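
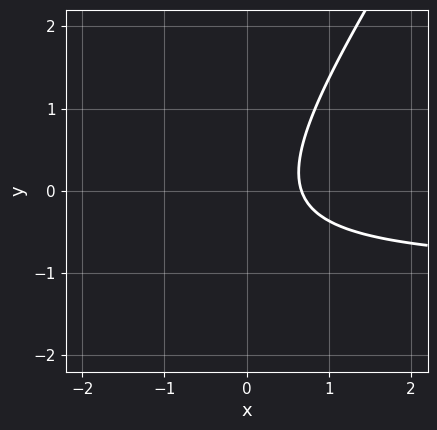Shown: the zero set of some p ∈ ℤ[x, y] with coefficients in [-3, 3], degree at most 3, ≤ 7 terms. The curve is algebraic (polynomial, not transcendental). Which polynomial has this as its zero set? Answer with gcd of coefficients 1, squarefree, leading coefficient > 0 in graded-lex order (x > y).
3*x*y - 2*y^2 + 3*x - y - 2

deg p = 2. A generic line meets the curve in up to 2 points.
From the axis intercepts and sections: it misses every integer gridline on the y-axis.
Putting this together gives p.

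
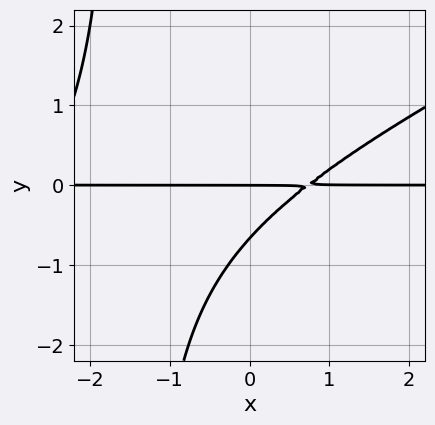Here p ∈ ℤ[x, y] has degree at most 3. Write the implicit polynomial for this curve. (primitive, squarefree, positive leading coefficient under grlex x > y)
x^2*y - 2*x*y^2 + 2*x*y - 3*y^2 - 2*y

1. The degree is 3 — a generic line meets the curve in up to 3 points.
2. Observable constraints: the visible x-axis segment lies entirely on the curve; one y-axis crossing is at y = 0.
3. Solving for integer coefficients yields p as stated.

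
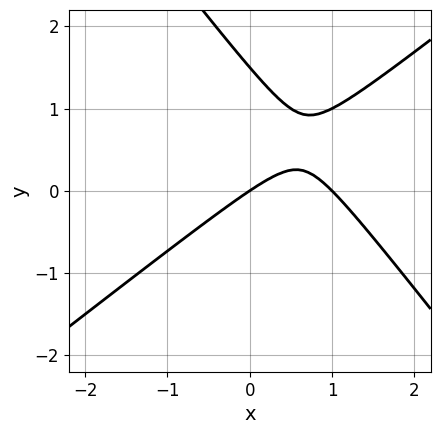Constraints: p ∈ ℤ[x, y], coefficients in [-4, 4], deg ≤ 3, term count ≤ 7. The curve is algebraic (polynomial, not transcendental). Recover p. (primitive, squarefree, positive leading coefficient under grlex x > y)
(a) The degree is 2 — no degree-1 curve has this shape.
(b) From the visible intercepts: it meets the y-axis at y = 0 (among the integer gridlines); the x-axis gridline crossings are at x ∈ {0, 1}.
(c) Together with the visible shape, these determine p as stated.

2*x^2 - x*y - 2*y^2 - 2*x + 3*y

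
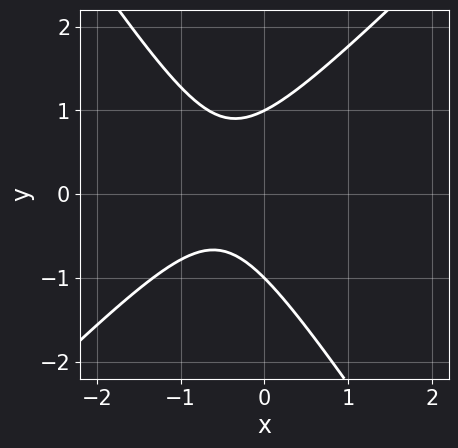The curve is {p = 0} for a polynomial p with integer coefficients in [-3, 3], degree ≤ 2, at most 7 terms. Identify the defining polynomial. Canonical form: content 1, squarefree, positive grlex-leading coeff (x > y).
3*x^2 - x*y - 2*y^2 + 3*x + 2

1. Degree: no degree-1 curve has this shape, so deg p = 2.
2. Checking where it meets the axes: no x-intercept at any integer in the box; the y-axis gridline crossings are at y ∈ {-1, 1}.
3. Fitting integer coefficients to these (and the overall shape) gives p.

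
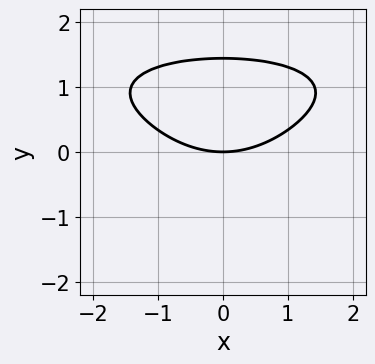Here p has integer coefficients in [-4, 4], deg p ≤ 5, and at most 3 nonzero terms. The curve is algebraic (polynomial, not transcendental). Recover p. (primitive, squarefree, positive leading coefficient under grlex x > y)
y^4 + x^2 - 3*y

First, the degree is 4 — no degree-3 curve has this shape.
Then, symmetries: mirror symmetry x ↦ −x ⇒ only even powers of x.
Next, reading off the gridlines: it meets the x-axis at x = 0 (among the integer gridlines); it meets the y-axis at y = 0 (among the integer gridlines).
Finally, matching integer coefficients to the picture gives p.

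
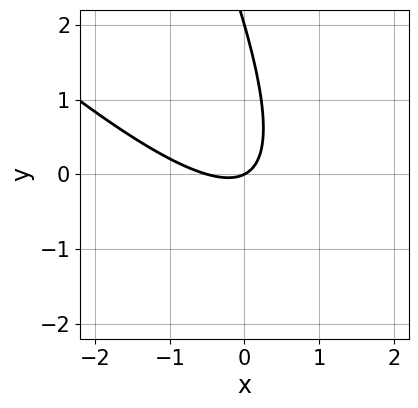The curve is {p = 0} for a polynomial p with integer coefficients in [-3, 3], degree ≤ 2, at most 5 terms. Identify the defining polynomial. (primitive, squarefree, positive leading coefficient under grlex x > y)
2*x^2 + 3*x*y + y^2 + x - 2*y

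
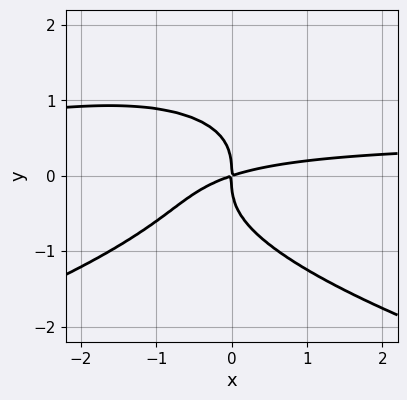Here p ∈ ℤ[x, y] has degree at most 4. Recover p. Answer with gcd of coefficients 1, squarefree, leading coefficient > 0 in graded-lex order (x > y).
3*y^4 + 2*x^2*y - x^2 + 3*x*y

(a) The degree is 4 — the shape is more complex than any degree-3 curve.
(b) Observable constraints: it crosses the x-axis at the gridline x = 0; one y-axis crossing is at y = 0.
(c) Putting this together gives p.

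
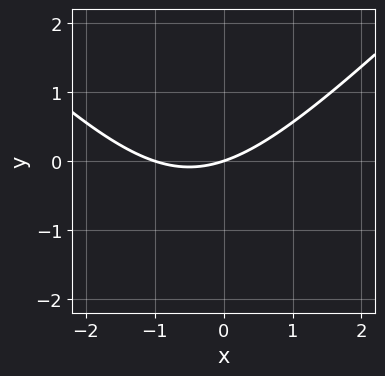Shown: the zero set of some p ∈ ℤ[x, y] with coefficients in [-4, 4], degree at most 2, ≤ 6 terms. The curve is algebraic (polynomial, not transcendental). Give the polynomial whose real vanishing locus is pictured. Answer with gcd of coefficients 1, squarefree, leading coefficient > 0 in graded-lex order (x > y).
1. deg p = 2. The shape is more complex than any degree-1 curve.
2. Against the integer gridlines: among the integer gridlines, it crosses the x-axis at x ∈ {-1, 0}; it meets the y-axis at y = 0 (among the integer gridlines).
3. Putting this together gives p.

x^2 - y^2 + x - 3*y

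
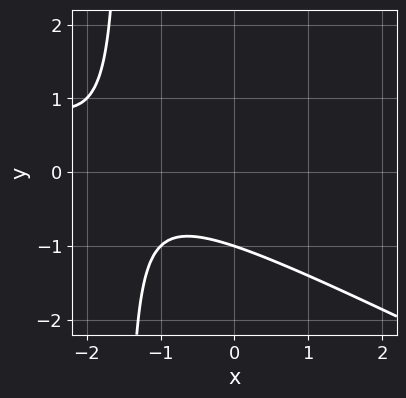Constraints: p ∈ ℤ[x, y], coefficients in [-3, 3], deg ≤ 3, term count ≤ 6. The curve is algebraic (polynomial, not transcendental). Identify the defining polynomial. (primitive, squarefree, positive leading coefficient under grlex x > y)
(a) deg p = 2. A generic line meets the curve in up to 2 points.
(b) From the axis intercepts and sections: no x-intercept at any integer in the box; it meets the y-axis at y = -1 (among the integer gridlines).
(c) Together with the visible shape, these determine p as stated.

x^2 + 2*x*y + 3*x + 3*y + 3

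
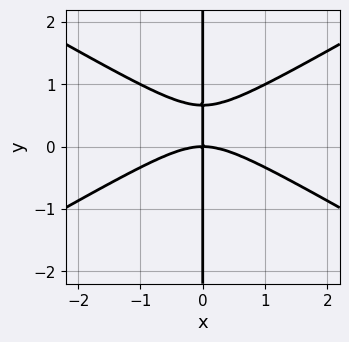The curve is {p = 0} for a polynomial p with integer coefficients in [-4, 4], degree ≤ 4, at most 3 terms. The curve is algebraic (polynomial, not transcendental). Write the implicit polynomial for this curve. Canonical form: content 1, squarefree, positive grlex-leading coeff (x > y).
(a) deg p = 3. A generic line meets the curve in up to 3 points.
(b) Observable constraints: the visible y-axis segment lies entirely on the curve; it meets the x-axis at x = 0 (among the integer gridlines).
(c) Solving for integer coefficients yields p as stated.

x^3 - 3*x*y^2 + 2*x*y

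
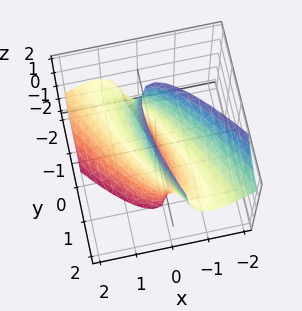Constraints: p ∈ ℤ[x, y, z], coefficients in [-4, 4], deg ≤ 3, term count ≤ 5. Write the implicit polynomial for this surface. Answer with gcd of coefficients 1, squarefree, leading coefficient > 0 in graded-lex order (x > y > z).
3*x^2 + 3*x*y + 2*x*z + y^2 - 1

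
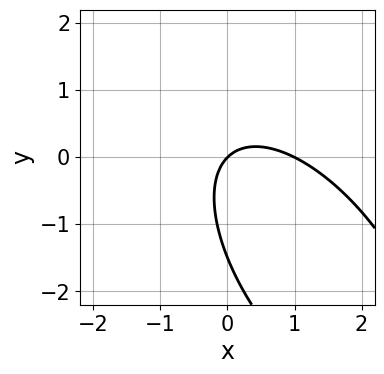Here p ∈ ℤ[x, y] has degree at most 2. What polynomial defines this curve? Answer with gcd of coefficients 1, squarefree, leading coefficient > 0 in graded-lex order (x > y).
1. The degree is 2 — no degree-1 curve has this shape.
2. From the axis intercepts and sections: the x-axis gridline crossings are at x ∈ {0, 1}; it crosses the y-axis at the gridline y = 0.
3. Fitting integer coefficients to these (and the overall shape) gives p.

3*x^2 + 3*x*y + 2*y^2 - 3*x + 3*y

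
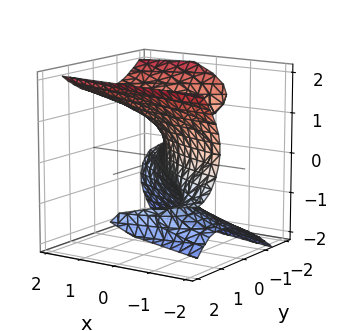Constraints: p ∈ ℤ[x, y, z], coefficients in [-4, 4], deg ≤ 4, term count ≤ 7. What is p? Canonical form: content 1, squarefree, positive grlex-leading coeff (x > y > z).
2*y^2*z - 2*z^3 - x*y + 3*x + 3*y

(a) The degree is 3 — a generic line meets the surface in up to 3 points.
(b) From the axis intercepts and sections: it meets the z-axis at z = 0 (among the integer gridlines); it meets the x-axis at x = 0 (among the integer gridlines); one y-axis crossing is at y = 0.
(c) These observations pin down the coefficients.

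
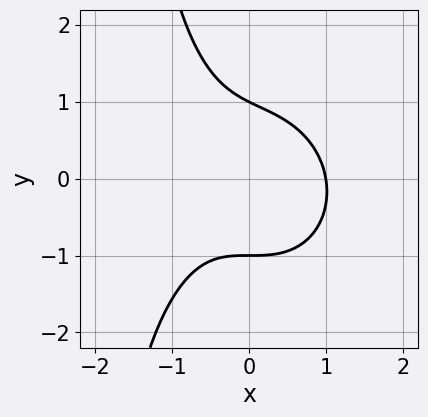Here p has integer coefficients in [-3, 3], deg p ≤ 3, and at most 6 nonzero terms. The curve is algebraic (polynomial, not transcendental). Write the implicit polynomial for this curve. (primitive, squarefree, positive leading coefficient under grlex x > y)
deg p = 3.
From the axis intercepts and sections: among the integer gridlines, it crosses the y-axis at y ∈ {-1, 1}; it crosses the x-axis at the gridline x = 1.
Assembling these constraints gives the stated polynomial.

2*x^3 + x*y^2 + x*y + 2*y^2 - 2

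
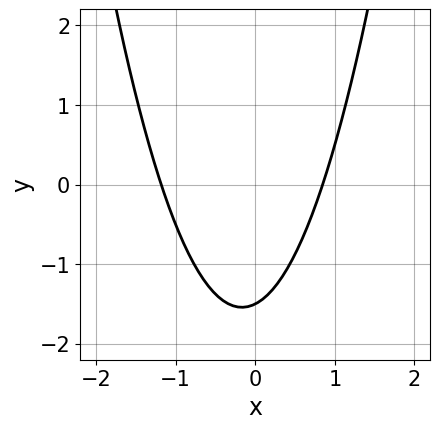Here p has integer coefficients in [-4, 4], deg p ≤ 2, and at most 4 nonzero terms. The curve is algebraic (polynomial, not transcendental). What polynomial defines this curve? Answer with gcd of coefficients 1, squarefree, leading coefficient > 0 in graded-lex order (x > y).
(a) deg p = 2. A generic line meets the curve in up to 2 points.
(b) Matching integer coefficients to the picture gives p.

3*x^2 + x - 2*y - 3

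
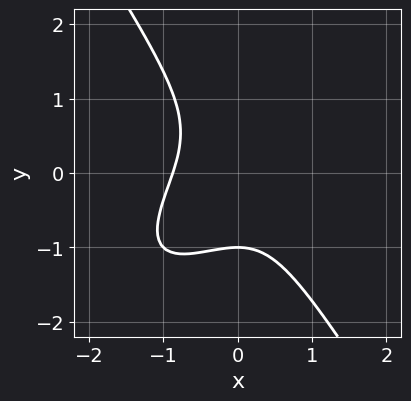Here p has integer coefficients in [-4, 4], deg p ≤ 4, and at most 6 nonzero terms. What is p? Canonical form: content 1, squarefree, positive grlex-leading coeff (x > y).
(a) Degree: a generic line meets the curve in up to 3 points, so deg p = 3.
(b) Reading off the gridlines: one y-axis crossing is at y = -1.
(c) Solving for integer coefficients yields p as stated.

3*x^3 - 3*x^2*y + 2*y^3 + 2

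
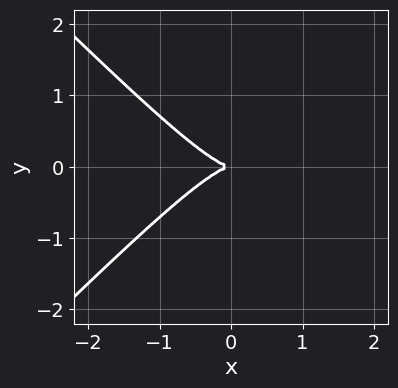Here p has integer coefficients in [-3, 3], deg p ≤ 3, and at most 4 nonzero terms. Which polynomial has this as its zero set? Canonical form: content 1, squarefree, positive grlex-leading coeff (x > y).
1. deg p = 3.
2. Symmetries: mirror symmetry y ↦ −y ⇒ only even powers of y.
3. Against the integer gridlines: one y-axis crossing is at y = 0; it crosses the x-axis at the gridline x = 0.
4. Putting this together gives p.

x^3 - x*y^2 + y^2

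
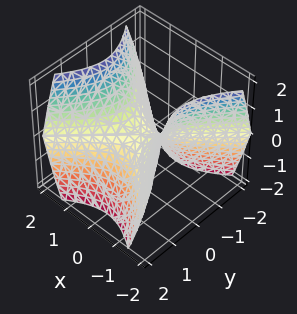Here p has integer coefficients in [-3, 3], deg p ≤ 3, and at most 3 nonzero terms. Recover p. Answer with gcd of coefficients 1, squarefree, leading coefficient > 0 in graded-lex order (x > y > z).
x^2 - y^2 - z

(a) The degree is 2 — a hyperbolic paraboloid; a quadric.
(b) Symmetries: the y ↦ −y reflection is a symmetry, so y appears only in even powers; it's symmetric under x → −x, forcing even powers of x.
(c) Reading off the gridlines: it crosses the y-axis at the gridline y = 0; it crosses the z-axis at the gridline z = 0.
(d) The integer polynomial consistent with all of this is the stated p.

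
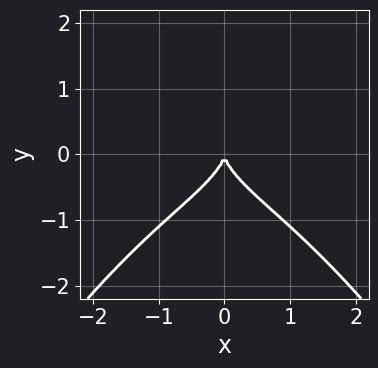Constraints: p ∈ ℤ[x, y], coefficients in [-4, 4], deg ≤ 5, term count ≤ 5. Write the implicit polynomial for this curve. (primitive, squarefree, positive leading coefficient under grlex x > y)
x^4 + 3*y^3 + 3*x^2

(a) The degree is 4 — the shape is more complex than any degree-3 curve.
(b) Symmetries: mirror symmetry x ↦ −x ⇒ only even powers of x.
(c) Observable constraints: it crosses the y-axis at the gridline y = 0; one x-axis crossing is at x = 0.
(d) Matching integer coefficients to the picture gives p.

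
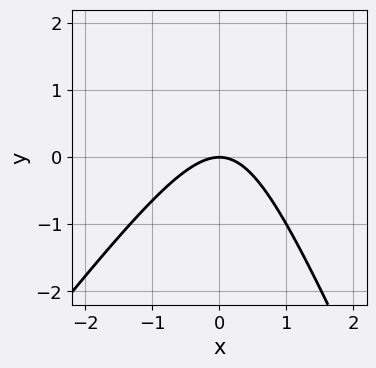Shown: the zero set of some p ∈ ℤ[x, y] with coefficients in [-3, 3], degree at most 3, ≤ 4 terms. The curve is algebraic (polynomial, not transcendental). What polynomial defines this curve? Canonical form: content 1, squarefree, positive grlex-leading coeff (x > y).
Degree: the shape is more complex than any degree-1 curve, so deg p = 2.
From the visible intercepts: it meets the x-axis at x = 0 (among the integer gridlines); one y-axis crossing is at y = 0.
These observations pin down the coefficients.

3*x^2 - x*y - y^2 + 3*y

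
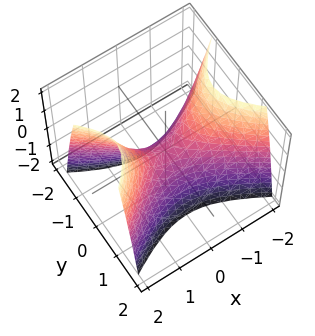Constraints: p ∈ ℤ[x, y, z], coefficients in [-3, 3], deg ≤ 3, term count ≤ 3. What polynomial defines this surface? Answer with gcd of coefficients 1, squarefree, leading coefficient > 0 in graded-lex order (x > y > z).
(a) deg p = 2. A saddle surface; a quadric.
(b) Symmetries: mirror symmetry y ↦ −y ⇒ only even powers of y; it's symmetric under x → −x, forcing even powers of x.
(c) Reading off the gridlines: it crosses the x-axis at the gridline x = 0; it crosses the z-axis at the gridline z = 0; one y-axis crossing is at y = 0.
(d) Putting this together gives p.

x^2 - 2*y^2 - z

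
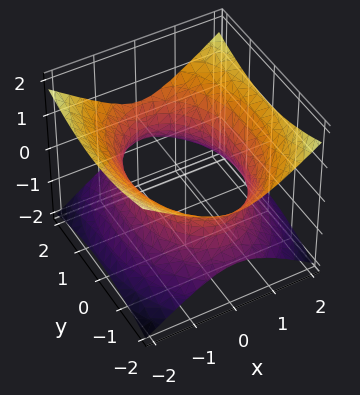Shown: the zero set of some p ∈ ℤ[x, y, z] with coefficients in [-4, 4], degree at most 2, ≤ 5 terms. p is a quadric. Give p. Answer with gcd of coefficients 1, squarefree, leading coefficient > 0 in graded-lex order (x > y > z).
2*x^2 + y^2 - 3*z^2 - 3

(a) Degree: an hourglass — one-sheet hyperboloid; a quadric, so deg p = 2.
(b) Symmetries: mirror symmetry x ↦ −x ⇒ only even powers of x; it's symmetric under y → −y, forcing even powers of y; the z ↦ −z reflection is a symmetry, so z appears only in even powers.
(c) Observable constraints: the surface avoids every integer z-axis point in the box.
(d) Matching integer coefficients to the picture gives p.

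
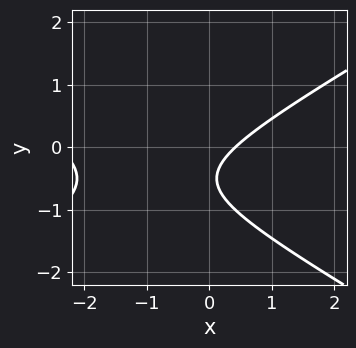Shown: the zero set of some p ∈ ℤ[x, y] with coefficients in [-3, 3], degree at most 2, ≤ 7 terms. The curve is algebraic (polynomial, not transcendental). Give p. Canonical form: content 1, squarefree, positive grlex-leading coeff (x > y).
x^2 - 3*y^2 + 2*x - 3*y - 1

1. The degree is 2 — a generic line meets the curve in up to 2 points.
2. Against the integer gridlines: it misses every integer gridline on the y-axis.
3. Matching integer coefficients to the picture gives p.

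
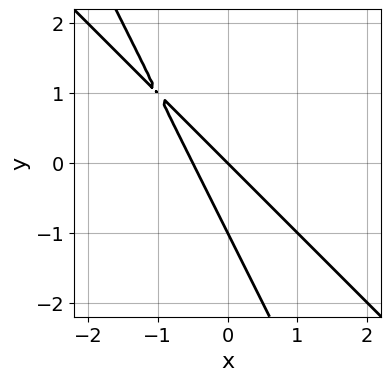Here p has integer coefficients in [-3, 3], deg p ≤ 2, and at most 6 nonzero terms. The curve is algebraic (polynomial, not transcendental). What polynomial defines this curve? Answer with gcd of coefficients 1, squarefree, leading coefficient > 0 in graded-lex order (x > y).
First, the degree is 2 — a generic line meets the curve in up to 2 points.
Then, from the axis intercepts and sections: one x-axis crossing is at x = 0; among the integer gridlines, it crosses the y-axis at y ∈ {-1, 0}.
Finally, assembling these constraints gives the stated polynomial.

2*x^2 + 3*x*y + y^2 + x + y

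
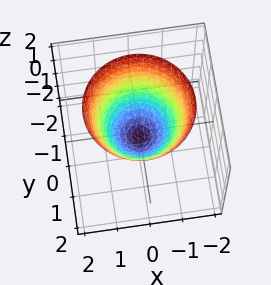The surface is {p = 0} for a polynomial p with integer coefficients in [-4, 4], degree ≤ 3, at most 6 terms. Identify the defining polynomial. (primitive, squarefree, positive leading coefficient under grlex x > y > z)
2*x^2 + 2*y^2 - 2*z - 1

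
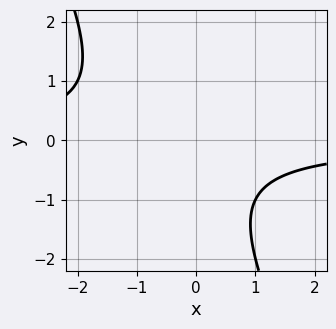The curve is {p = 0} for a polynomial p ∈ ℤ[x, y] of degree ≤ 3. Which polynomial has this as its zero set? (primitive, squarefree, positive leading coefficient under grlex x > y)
(a) Degree: a generic line meets the curve in up to 2 points, so deg p = 2.
(b) Against the integer gridlines: no y-intercept at any integer in the box; no x-intercept at any integer in the box.
(c) Solving for integer coefficients yields p as stated.

2*x*y + y^2 + y + 2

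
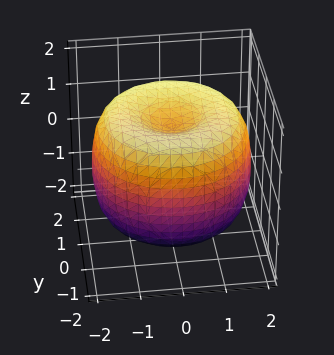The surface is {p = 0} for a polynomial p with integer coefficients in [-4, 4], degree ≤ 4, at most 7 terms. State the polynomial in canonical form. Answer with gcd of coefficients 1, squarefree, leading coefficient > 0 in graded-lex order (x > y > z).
(a) Degree: no degree-3 surface has this shape, so deg p = 4.
(b) Symmetries: every cross-section ⟂ z is a circle, so x, y appear only via x² + y².
(c) Checking where it meets the axes: a circular section at z = -1 has radius between 1 and 2; among the integer gridlines, it crosses the z-axis at z ∈ {-1, 1}.
(d) Putting this together gives p.

x^4 + 2*x^2*y^2 + y^4 - 3*x^2 - 3*y^2 + 2*z^2 - 2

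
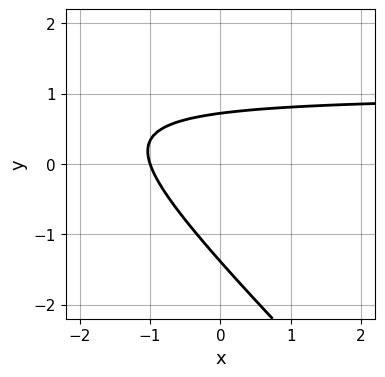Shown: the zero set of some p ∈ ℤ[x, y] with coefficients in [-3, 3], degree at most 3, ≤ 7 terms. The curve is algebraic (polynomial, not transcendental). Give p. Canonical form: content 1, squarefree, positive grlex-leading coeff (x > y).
(a) The degree is 2 — no degree-1 curve has this shape.
(b) Observable constraints: it meets the x-axis at x = -1 (among the integer gridlines).
(c) The integer polynomial consistent with all of this is the stated p.

3*x*y + 3*y^2 - 3*x + 2*y - 3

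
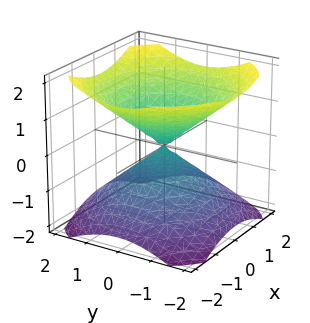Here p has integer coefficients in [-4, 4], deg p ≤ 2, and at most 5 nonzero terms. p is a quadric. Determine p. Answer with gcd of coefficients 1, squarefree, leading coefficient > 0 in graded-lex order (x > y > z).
2*x^2 + 2*y^2 - 3*z^2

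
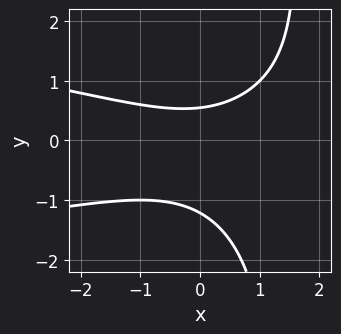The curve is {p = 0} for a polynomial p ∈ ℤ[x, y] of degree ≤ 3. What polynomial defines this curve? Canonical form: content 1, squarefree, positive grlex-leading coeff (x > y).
(a) deg p = 3. A generic line meets the curve in up to 3 points.
(b) From the visible intercepts: the curve avoids every integer x-axis point in the box.
(c) Together with the visible shape, these determine p as stated.

2*x*y^2 + x^2 - 3*y^2 - 2*y + 2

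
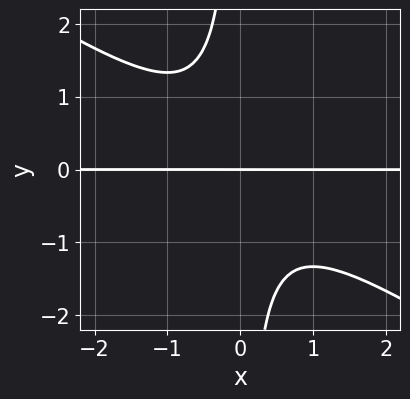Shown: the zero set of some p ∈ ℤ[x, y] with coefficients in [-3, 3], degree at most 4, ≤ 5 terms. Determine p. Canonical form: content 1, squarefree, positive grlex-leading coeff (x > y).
(a) The degree is 3 — no degree-2 curve has this shape.
(b) Checking where it meets the axes: the visible x-axis segment lies entirely on the curve; it meets the y-axis at y = 0 (among the integer gridlines).
(c) Fitting integer coefficients to these (and the overall shape) gives p.

2*x^2*y + 3*x*y^2 + 2*y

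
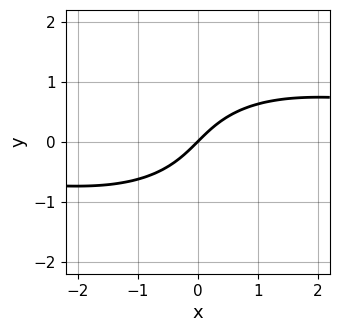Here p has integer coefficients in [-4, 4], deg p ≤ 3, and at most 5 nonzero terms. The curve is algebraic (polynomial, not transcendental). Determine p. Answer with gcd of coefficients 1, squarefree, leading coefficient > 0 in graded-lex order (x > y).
x^2*y + 2*y^3 - 3*x + 3*y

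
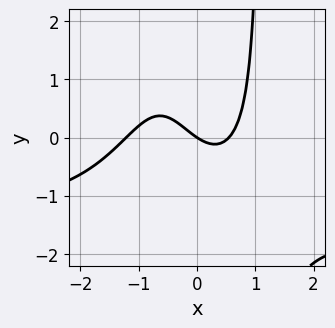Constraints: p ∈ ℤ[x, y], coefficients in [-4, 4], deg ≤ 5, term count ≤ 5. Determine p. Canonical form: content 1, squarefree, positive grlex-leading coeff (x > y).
The degree is 4 — a generic line meets the curve in up to 4 points.
From the axis intercepts and sections: one x-axis crossing is at x = 0; one y-axis crossing is at y = 0.
The integer polynomial consistent with all of this is the stated p.

2*x^3*y + 3*x^3 + 2*x^2 - 2*x - 3*y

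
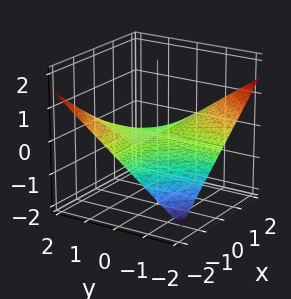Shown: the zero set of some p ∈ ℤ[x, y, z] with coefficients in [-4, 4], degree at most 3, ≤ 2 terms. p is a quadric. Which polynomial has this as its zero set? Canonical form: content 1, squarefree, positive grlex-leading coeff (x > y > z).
x*y + 3*z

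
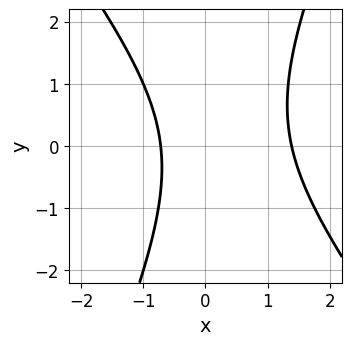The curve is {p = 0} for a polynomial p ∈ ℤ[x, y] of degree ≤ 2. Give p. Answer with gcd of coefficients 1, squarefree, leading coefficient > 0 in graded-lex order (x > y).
3*x^2 + x*y - y^2 - 2*x - 3

(a) deg p = 2.
(b) Observable constraints: no y-intercept at any integer in the box.
(c) Solving for integer coefficients yields p as stated.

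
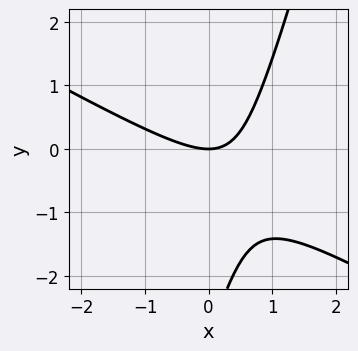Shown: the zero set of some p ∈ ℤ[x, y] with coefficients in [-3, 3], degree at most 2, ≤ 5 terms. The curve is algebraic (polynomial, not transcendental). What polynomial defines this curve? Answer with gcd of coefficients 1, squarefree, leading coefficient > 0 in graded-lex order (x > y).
2*x^2 + 3*x*y - y^2 - 3*y

deg p = 2. The shape is more complex than any degree-1 curve.
Against the integer gridlines: one x-axis crossing is at x = 0; it meets the y-axis at y = 0 (among the integer gridlines).
These observations pin down the coefficients.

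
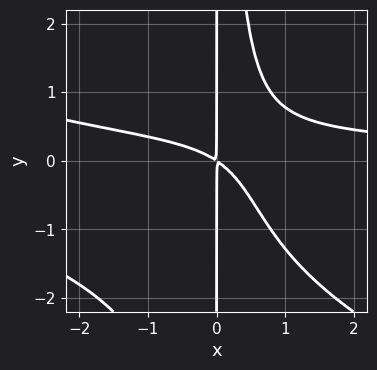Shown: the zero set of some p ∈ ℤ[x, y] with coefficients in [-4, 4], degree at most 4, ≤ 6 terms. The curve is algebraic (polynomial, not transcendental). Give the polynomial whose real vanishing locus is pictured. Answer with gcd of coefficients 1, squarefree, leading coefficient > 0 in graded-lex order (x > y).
(a) The degree is 4 — the shape is more complex than any degree-3 curve.
(b) Against the integer gridlines: every point of the y-axis in the box is on the curve.
(c) Matching integer coefficients to the picture gives p.

x^3*y + 2*x^2*y^2 + 3*x^2*y - 2*x^2 - 3*x*y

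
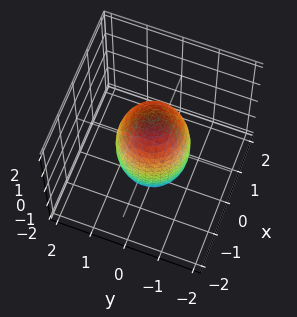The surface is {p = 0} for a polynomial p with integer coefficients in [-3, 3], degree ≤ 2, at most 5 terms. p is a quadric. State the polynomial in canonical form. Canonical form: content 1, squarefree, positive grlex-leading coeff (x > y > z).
3*x^2 + 3*y^2 + z^2 - 3

deg p = 2. Bounded and convex; a quadric.
Symmetries: the z ↦ −z reflection is a symmetry, so z appears only in even powers; rotational symmetry about the z-axis ⇒ p depends on x, y only through x² + y².
Against the integer gridlines: a circular section at z = -1 has radius between 0 and 1; the y-axis gridline crossings are at y ∈ {-1, 1}; among the integer gridlines, it crosses the x-axis at x ∈ {-1, 1}.
Solving for integer coefficients yields p as stated.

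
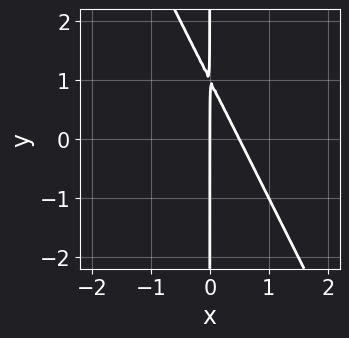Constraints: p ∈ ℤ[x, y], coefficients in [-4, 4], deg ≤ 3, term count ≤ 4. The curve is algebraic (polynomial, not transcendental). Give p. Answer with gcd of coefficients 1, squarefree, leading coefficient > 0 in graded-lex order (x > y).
2*x^2 + x*y - x

Degree: no degree-1 curve has this shape, so deg p = 2.
From the visible intercepts: one x-axis crossing is at x = 0; every point of the y-axis in the box is on the curve.
Fitting integer coefficients to these (and the overall shape) gives p.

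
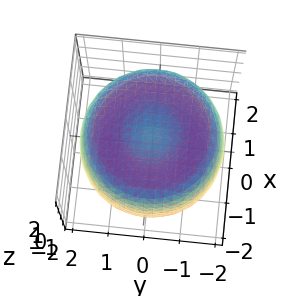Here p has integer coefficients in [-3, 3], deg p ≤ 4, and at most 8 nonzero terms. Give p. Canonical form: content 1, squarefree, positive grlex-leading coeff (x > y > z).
The degree is 4 — no degree-3 surface has this shape.
Symmetry: the z-axis is an axis of rotation, so x and y enter only as x² + y².
Checking where it meets the axes: a circular section at z = 0 has radius between 1 and 2.
Matching integer coefficients to the picture gives p.

x^4 + 2*x^2*y^2 + y^4 - 3*x^2 - 3*y^2 + 2*z^2 - 3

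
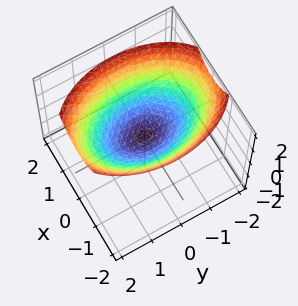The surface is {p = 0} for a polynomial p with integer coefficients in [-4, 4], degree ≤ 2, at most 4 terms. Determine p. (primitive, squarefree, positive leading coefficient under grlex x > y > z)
2*x^2 + y^2 - 3*z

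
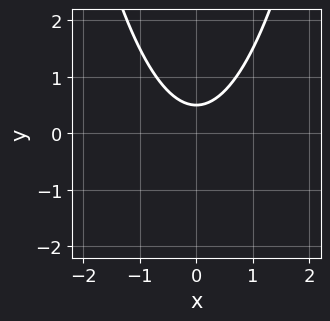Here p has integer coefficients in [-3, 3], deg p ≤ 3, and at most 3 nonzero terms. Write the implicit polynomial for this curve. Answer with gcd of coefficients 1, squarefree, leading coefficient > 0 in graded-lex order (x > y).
(a) The degree is 2 — no degree-1 curve has this shape.
(b) Symmetries: it's symmetric under x → −x, forcing even powers of x.
(c) Against the integer gridlines: the curve avoids every integer x-axis point in the box.
(d) Matching integer coefficients to the picture gives p.

2*x^2 - 2*y + 1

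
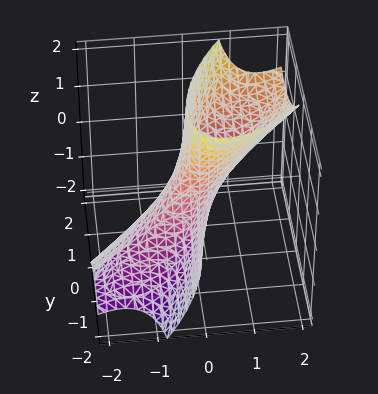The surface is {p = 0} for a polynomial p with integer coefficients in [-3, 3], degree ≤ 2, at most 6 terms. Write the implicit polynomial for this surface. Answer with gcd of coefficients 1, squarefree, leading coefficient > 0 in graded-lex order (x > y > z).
(a) deg p = 2. No degree-1 surface has this shape.
(b) From the axis intercepts and sections: no z-intercept at any integer in the box.
(c) Solving for integer coefficients yields p as stated.

3*x^2 - 3*x*y - 3*x*z + 2*y^2 - 1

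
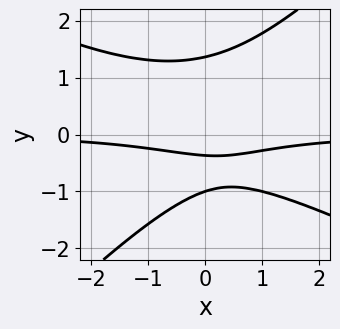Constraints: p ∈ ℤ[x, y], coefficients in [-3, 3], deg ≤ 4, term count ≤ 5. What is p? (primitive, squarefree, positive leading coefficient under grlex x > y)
x^2*y + x*y^2 - 2*y^3 + 3*y + 1

First, degree: a generic line meets the curve in up to 3 points, so deg p = 3.
Then, from the axis intercepts and sections: no x-intercept at any integer in the box; one y-axis crossing is at y = -1.
Finally, together with the visible shape, these determine p as stated.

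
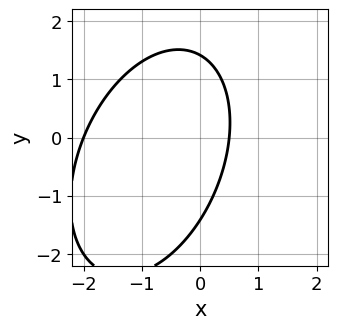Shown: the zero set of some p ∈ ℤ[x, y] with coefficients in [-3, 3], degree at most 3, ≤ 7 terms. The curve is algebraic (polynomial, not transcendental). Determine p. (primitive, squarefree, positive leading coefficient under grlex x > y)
2*x^2 - x*y + y^2 + 3*x - 2

1. deg p = 2. No degree-1 curve has this shape.
2. From the axis intercepts and sections: one x-axis crossing is at x = -2.
3. Putting this together gives p.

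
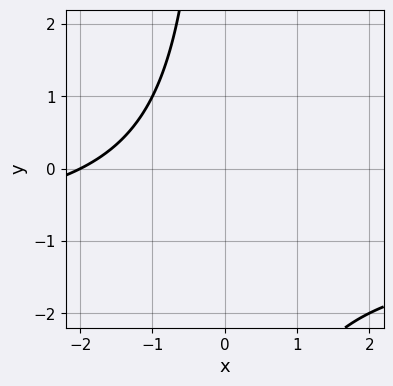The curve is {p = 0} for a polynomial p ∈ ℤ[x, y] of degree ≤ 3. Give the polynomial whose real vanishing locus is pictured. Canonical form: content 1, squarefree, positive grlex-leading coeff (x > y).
First, deg p = 2.
Then, checking where it meets the axes: it meets the x-axis at x = -2 (among the integer gridlines); the curve avoids every integer y-axis point in the box.
Finally, matching integer coefficients to the picture gives p.

x*y + x + 2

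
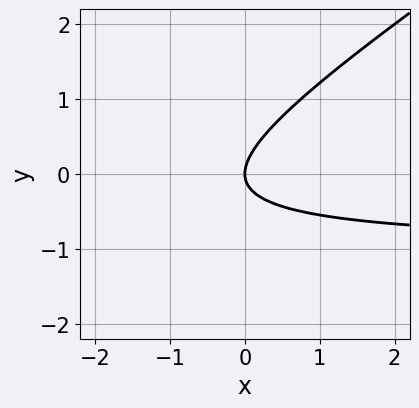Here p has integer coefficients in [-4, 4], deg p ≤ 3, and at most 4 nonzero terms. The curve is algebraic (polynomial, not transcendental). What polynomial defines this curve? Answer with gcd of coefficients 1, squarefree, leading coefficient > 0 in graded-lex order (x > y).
The degree is 2 — a generic line meets the curve in up to 2 points.
Observable constraints: one y-axis crossing is at y = 0; one x-axis crossing is at x = 0.
Putting this together gives p.

2*x*y - 3*y^2 + 2*x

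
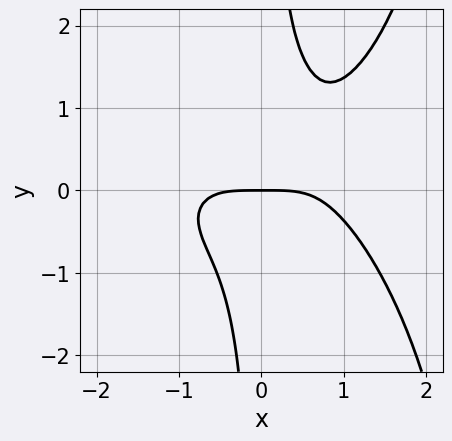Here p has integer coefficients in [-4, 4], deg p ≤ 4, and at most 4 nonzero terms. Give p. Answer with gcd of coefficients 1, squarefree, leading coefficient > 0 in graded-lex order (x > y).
x^4 + x^2*y^2 - 3*x*y^2 + 2*y

(a) deg p = 4. A generic line meets the curve in up to 4 points.
(b) Against the integer gridlines: it crosses the y-axis at the gridline y = 0; it crosses the x-axis at the gridline x = 0.
(c) Solving for integer coefficients yields p as stated.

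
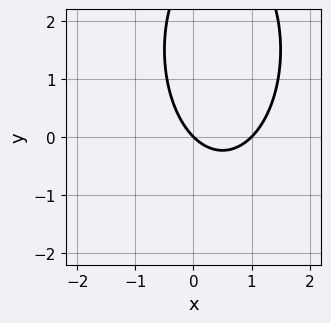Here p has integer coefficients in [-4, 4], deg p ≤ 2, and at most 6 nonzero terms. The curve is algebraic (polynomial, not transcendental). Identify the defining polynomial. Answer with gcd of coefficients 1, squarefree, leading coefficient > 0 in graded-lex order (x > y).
3*x^2 + y^2 - 3*x - 3*y

1. Degree: no degree-1 curve has this shape, so deg p = 2.
2. Reading off the gridlines: it crosses the y-axis at the gridline y = 0; the x-axis gridline crossings are at x ∈ {0, 1}.
3. Assembling these constraints gives the stated polynomial.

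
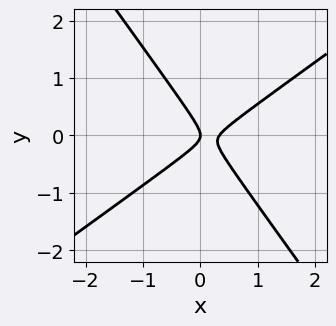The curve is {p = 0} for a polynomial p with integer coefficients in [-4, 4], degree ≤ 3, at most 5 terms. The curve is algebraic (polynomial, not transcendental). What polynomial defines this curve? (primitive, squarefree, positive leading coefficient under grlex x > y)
3*x^2 - 2*x*y - 3*y^2 - x

Degree: no degree-1 curve has this shape, so deg p = 2.
Against the integer gridlines: one y-axis crossing is at y = 0; it meets the x-axis at x = 0 (among the integer gridlines).
Matching integer coefficients to the picture gives p.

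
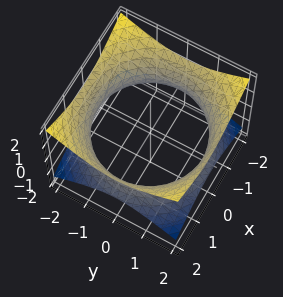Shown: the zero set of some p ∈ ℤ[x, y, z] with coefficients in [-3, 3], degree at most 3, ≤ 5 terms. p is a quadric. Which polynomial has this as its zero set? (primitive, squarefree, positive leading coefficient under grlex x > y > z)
First, the degree is 2 — an hourglass — one-sheet hyperboloid; a quadric.
Then, symmetries: the surface is invariant under rotation about z: p = q(x² + y², z); mirror symmetry z ↦ −z ⇒ only even powers of z.
Then, from the axis intercepts and sections: a circular section at z = 0 has radius between 1 and 2; the surface avoids every integer z-axis point in the box.
Finally, assembling these constraints gives the stated polynomial.

x^2 + y^2 - 2*z^2 - 3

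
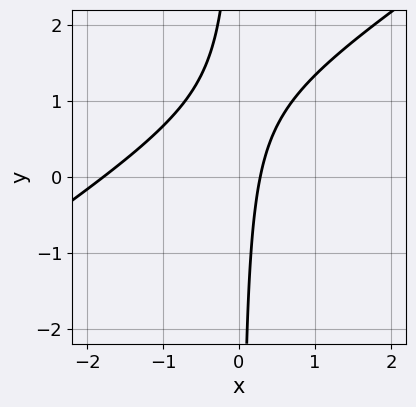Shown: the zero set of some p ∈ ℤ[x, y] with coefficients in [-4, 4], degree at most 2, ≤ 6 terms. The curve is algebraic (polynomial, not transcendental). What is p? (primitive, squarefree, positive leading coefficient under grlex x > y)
deg p = 2. A generic line meets the curve in up to 2 points.
Against the integer gridlines: no y-intercept at any integer in the box.
Solving for integer coefficients yields p as stated.

2*x^2 - 3*x*y + 3*x - 1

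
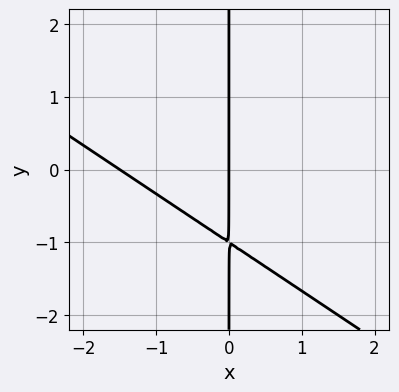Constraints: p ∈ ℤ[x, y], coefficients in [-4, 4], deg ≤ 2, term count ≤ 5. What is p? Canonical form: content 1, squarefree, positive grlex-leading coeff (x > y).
2*x^2 + 3*x*y + 3*x

(a) The degree is 2 — no degree-1 curve has this shape.
(b) Reading off the gridlines: every point of the y-axis in the box is on the curve; one x-axis crossing is at x = 0.
(c) Matching integer coefficients to the picture gives p.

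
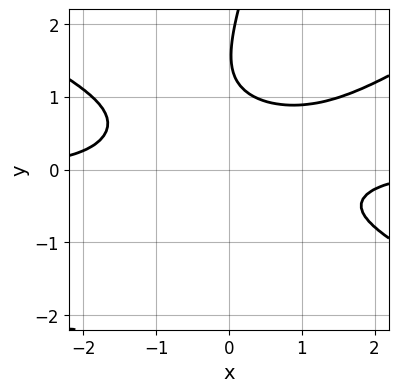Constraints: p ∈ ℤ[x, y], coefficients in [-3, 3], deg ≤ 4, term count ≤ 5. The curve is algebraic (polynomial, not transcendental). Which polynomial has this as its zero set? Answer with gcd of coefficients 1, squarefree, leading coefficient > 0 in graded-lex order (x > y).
x^3*y - 3*x*y^3 + y^4 - 2*y^3 + 2

Degree: a generic line meets the curve in up to 4 points, so deg p = 4.
Reading off the gridlines: no x-intercept at any integer in the box; no y-intercept at any integer in the box.
The integer polynomial consistent with all of this is the stated p.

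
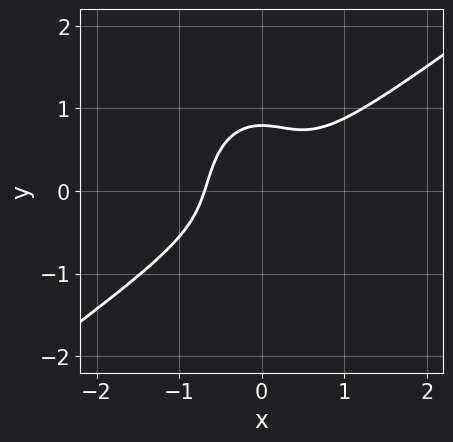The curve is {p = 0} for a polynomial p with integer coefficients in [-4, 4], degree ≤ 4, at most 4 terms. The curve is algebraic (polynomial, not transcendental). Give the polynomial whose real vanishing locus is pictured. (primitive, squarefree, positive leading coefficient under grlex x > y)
1. Degree: no degree-2 curve has this shape, so deg p = 3.
2. Solving for integer coefficients yields p as stated.

3*x^3 - 3*x^2*y - 2*y^3 + 1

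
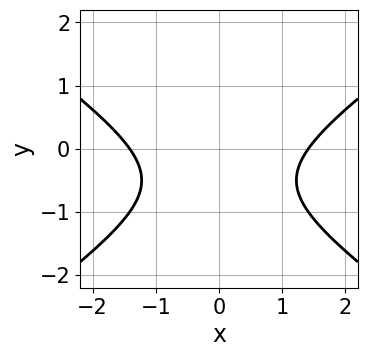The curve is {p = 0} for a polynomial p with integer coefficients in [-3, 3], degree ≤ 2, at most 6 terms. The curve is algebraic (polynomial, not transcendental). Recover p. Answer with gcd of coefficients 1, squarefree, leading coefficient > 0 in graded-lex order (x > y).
1. Degree: a generic line meets the curve in up to 2 points, so deg p = 2.
2. Symmetries: mirror symmetry x ↦ −x ⇒ only even powers of x.
3. Reading off the gridlines: it misses every integer gridline on the y-axis.
4. Fitting integer coefficients to these (and the overall shape) gives p.

x^2 - 2*y^2 - 2*y - 2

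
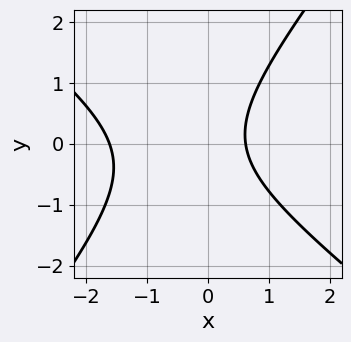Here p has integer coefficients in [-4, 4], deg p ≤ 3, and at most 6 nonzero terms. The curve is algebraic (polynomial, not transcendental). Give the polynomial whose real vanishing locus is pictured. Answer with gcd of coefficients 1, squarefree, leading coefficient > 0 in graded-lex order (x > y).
2*x^2 + x*y - 2*y^2 + 2*x - 2

First, the degree is 2 — the shape is more complex than any degree-1 curve.
Then, from the axis intercepts and sections: it misses every integer gridline on the y-axis.
Finally, these observations pin down the coefficients.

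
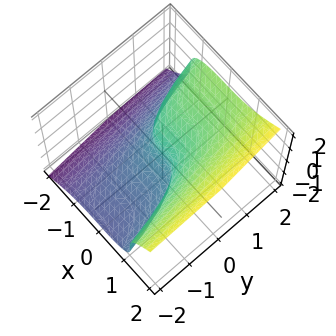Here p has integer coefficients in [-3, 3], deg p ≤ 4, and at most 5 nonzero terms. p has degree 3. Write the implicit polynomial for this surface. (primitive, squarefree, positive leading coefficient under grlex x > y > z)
x^3 - z^3 + y

(a) The degree is 3 — the shape is more complex than any degree-2 surface.
(b) Observable constraints: one x-axis crossing is at x = 0; one y-axis crossing is at y = 0; one z-axis crossing is at z = 0.
(c) Solving for integer coefficients yields p as stated.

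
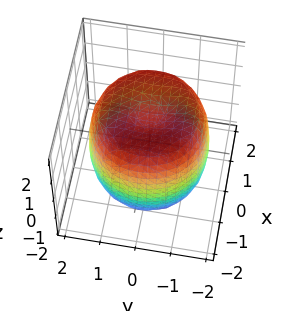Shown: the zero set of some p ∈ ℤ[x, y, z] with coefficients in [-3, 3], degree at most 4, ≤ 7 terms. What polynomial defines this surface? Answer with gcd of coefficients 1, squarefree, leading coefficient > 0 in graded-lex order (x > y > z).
x^4 + 2*x^2*y^2 + y^4 - 2*x^2 - 2*y^2 + z^2 - 2

(a) The degree is 4 — a generic line meets the surface in up to 4 points.
(b) By symmetry, the surface is invariant under rotation about z: p = q(x² + y², z).
(c) Checking where it meets the axes: a circular section at z = 1 has radius between 1 and 2.
(d) These observations pin down the coefficients.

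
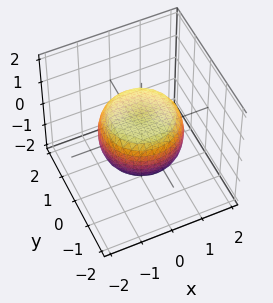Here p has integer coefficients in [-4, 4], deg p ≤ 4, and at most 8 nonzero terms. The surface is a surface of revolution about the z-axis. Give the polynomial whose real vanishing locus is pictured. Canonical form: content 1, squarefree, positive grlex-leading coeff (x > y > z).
(a) Degree: the shape is more complex than any degree-3 surface, so deg p = 4.
(b) By symmetry, the surface is invariant under rotation about z: p = q(x² + y², z).
(c) Reading off the gridlines: a circular section at z = 0 has radius between 1 and 2.
(d) Putting this together gives p.

2*x^4 + 4*x^2*y^2 + 2*y^4 - 2*x^2 - 2*y^2 + 3*z^2 - 2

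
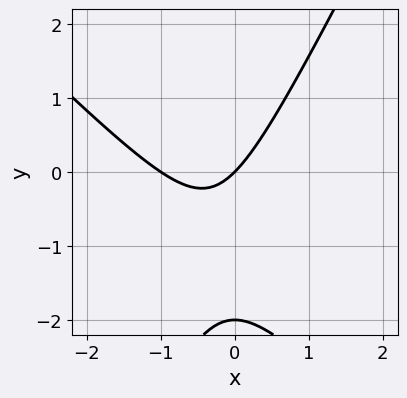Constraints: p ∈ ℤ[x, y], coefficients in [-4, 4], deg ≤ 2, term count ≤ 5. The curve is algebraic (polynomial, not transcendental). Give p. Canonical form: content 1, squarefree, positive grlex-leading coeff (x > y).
(a) The degree is 2 — no degree-1 curve has this shape.
(b) Reading off the gridlines: among the integer gridlines, it crosses the y-axis at y ∈ {-2, 0}; the x-axis gridline crossings are at x ∈ {-1, 0}.
(c) The integer polynomial consistent with all of this is the stated p.

2*x^2 + x*y - y^2 + 2*x - 2*y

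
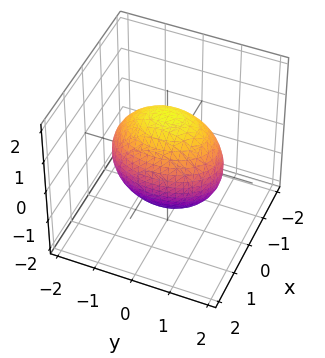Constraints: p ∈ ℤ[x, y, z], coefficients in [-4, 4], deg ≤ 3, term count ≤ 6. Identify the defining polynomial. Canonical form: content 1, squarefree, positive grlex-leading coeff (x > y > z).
1. The degree is 2 — bounded and convex; a quadric.
2. Symmetries: it's symmetric under y → −y, forcing even powers of y; mirror symmetry x ↦ −x ⇒ only even powers of x; the z ↦ −z reflection is a symmetry, so z appears only in even powers.
3. Against the integer gridlines: the x-axis gridline crossings are at x ∈ {-1, 1}.
4. Assembling these constraints gives the stated polynomial.

2*x^2 + y^2 + z^2 - 2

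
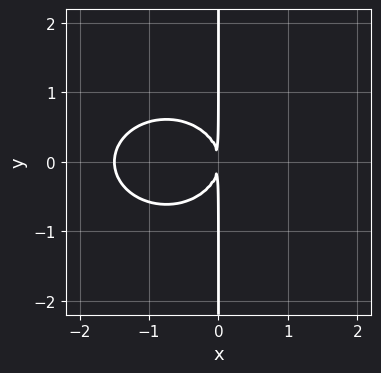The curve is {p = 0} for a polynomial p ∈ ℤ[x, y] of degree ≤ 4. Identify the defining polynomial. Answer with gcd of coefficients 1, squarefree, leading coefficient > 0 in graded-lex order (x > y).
2*x^3 + 3*x*y^2 + 3*x^2

(a) deg p = 3. A generic line meets the curve in up to 3 points.
(b) Symmetries: mirror symmetry y ↦ −y ⇒ only even powers of y.
(c) From the visible intercepts: every point of the y-axis in the box is on the curve.
(d) Putting this together gives p.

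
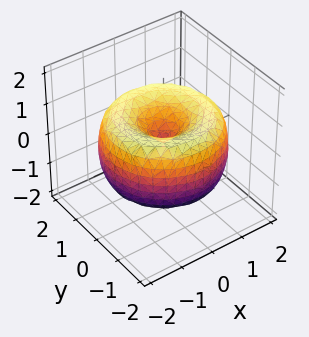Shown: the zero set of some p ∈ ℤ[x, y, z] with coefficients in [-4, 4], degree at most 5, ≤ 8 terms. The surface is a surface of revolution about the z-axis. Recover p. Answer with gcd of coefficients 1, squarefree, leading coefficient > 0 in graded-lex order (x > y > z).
x^4 + 2*x^2*y^2 + y^4 - 3*x^2 - 3*y^2 + 2*z^2

1. Degree: no degree-3 surface has this shape, so deg p = 4.
2. Symmetries: rotational symmetry about the z-axis ⇒ p depends on x, y only through x² + y².
3. From the axis intercepts and sections: it crosses the z-axis at the gridline z = 0; one y-axis crossing is at y = 0; it crosses the x-axis at the gridline x = 0; a circular section at z = 1 has radius exactly 1.
4. Putting this together gives p.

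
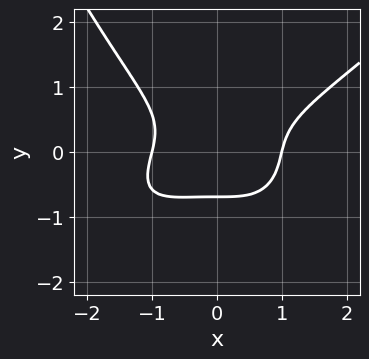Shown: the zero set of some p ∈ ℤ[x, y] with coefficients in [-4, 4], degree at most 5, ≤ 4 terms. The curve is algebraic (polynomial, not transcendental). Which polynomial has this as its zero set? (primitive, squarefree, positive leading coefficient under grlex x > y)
1. The degree is 4 — the shape is more complex than any degree-3 curve.
2. Reading off the gridlines: the x-axis gridline crossings are at x ∈ {-1, 1}.
3. Putting this together gives p.

x^4 - x^3*y - 3*y^3 - 1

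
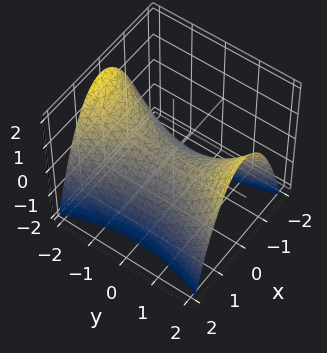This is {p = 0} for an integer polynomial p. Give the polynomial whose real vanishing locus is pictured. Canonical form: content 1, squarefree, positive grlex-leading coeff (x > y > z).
3*x^2 - y^2 + 3*z

1. The degree is 2 — a hyperbolic paraboloid; a quadric.
2. Symmetries: it's symmetric under y → −y, forcing even powers of y; the x ↦ −x reflection is a symmetry, so x appears only in even powers.
3. From the visible intercepts: it meets the z-axis at z = 0 (among the integer gridlines); it meets the y-axis at y = 0 (among the integer gridlines).
4. Putting this together gives p.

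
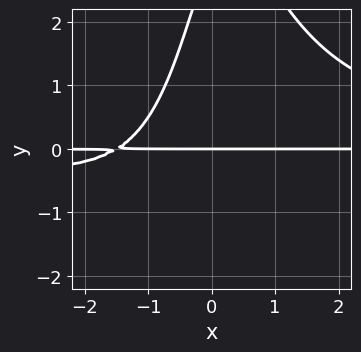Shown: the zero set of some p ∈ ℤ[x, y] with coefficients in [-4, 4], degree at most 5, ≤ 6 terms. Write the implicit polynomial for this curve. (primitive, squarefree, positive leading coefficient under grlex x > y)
1. deg p = 4. The shape is more complex than any degree-3 curve.
2. From the visible intercepts: every point of the x-axis in the box is on the curve; it meets the y-axis at y = 0 (among the integer gridlines).
3. Fitting integer coefficients to these (and the overall shape) gives p.

x^2*y^2 - 2*x*y + y^2 - 3*y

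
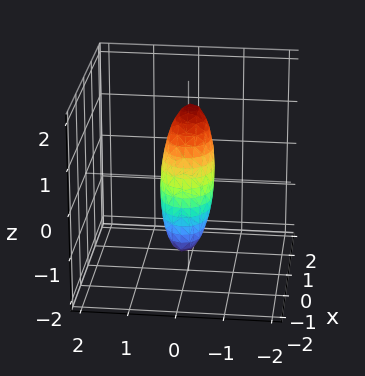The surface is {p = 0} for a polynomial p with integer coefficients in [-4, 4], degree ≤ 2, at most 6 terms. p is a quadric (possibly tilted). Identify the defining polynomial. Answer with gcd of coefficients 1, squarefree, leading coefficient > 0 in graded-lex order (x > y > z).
First, deg p = 2. A generic line meets the surface in up to 2 points.
Next, observable constraints: the z-axis gridline crossings are at z ∈ {-1, 1}.
Finally, matching integer coefficients to the picture gives p.

2*x^2 - 2*x*z + 3*y^2 + z^2 - 1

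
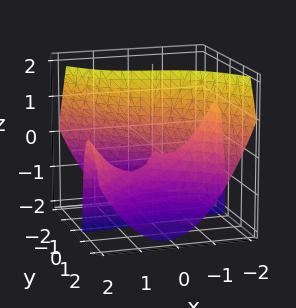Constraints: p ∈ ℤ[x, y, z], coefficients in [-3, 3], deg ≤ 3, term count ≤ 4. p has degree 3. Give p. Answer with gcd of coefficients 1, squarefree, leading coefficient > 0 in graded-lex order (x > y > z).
x^2*y - y^3 - 2*y*z - x

First, the degree is 3 — no degree-2 surface has this shape.
Next, checking where it meets the axes: every point of the z-axis in the box is on the surface; it meets the x-axis at x = 0 (among the integer gridlines).
Finally, together with the visible shape, these determine p as stated.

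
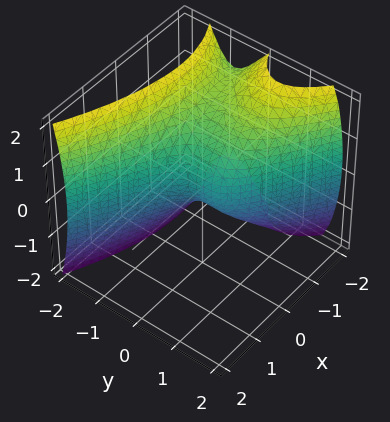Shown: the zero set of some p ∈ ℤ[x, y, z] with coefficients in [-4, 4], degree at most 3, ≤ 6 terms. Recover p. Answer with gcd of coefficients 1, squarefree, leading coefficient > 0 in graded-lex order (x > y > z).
x^2*y - 2*y^3 - z^2 - 2*x

1. The degree is 3 — the shape is more complex than any degree-2 surface.
2. Against the integer gridlines: one y-axis crossing is at y = 0; one x-axis crossing is at x = 0; it meets the z-axis at z = 0 (among the integer gridlines).
3. Putting this together gives p.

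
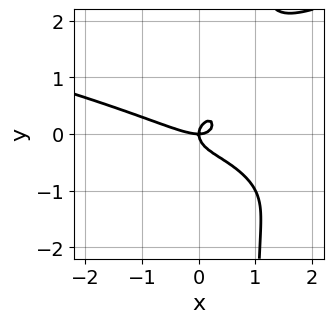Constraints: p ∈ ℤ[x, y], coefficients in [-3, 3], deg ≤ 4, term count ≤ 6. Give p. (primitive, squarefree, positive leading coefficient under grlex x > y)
deg p = 4. The shape is more complex than any degree-3 curve.
Reading off the gridlines: one x-axis crossing is at x = 0; one y-axis crossing is at y = 0.
Assembling these constraints gives the stated polynomial.

2*x*y^3 - x^3 - 2*x^2*y - 2*y^3 + x*y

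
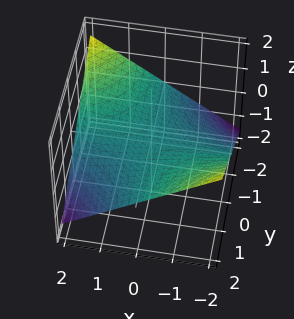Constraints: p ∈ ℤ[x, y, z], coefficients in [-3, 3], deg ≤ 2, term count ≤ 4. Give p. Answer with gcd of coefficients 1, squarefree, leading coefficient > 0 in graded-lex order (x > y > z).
x*y + 3*z

(a) The degree is 2 — a hyperbolic paraboloid; a quadric.
(b) Checking where it meets the axes: the visible y-axis segment lies entirely on the surface; the visible x-axis segment lies entirely on the surface; one z-axis crossing is at z = 0.
(c) The integer polynomial consistent with all of this is the stated p.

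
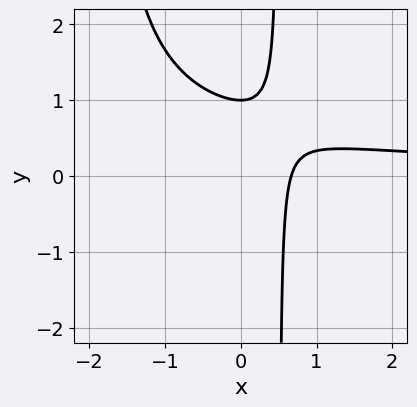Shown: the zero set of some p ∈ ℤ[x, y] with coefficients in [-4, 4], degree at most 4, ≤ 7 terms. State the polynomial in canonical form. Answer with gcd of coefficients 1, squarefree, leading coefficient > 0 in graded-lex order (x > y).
First, deg p = 3. The shape is more complex than any degree-2 curve.
Next, checking where it meets the axes: it crosses the y-axis at the gridline y = 1.
Finally, solving for integer coefficients yields p as stated.

2*x^2*y + 3*x*y - 3*x - 2*y + 2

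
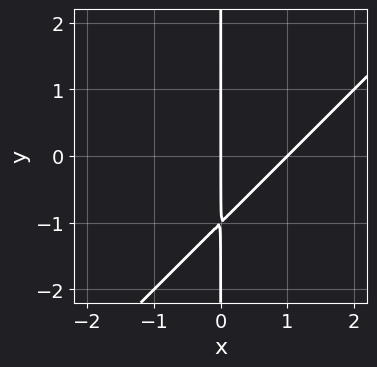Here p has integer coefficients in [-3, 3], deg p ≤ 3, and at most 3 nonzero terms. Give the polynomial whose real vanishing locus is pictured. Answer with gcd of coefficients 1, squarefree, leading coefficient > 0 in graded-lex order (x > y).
x^2 - x*y - x

First, the degree is 2 — the shape is more complex than any degree-1 curve.
Then, reading off the gridlines: among the integer gridlines, it crosses the x-axis at x ∈ {0, 1}; the visible y-axis segment lies entirely on the curve.
Finally, assembling these constraints gives the stated polynomial.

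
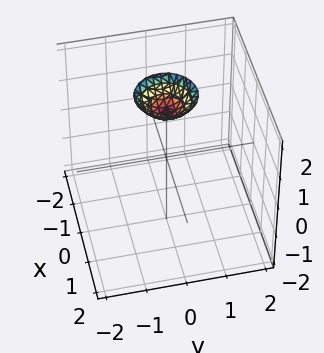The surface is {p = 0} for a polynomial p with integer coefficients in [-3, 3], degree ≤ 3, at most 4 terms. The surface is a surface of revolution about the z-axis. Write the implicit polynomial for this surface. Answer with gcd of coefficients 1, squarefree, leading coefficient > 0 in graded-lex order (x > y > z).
2*x^2 + 2*y^2 - 2*z + 3

(a) Degree: no degree-1 surface has this shape, so deg p = 2.
(b) Symmetries: rotational symmetry about the z-axis ⇒ p depends on x, y only through x² + y².
(c) From the axis intercepts and sections: no y-intercept at any integer in the box; a circular section at z = 2 has radius between 0 and 1; the surface avoids every integer x-axis point in the box.
(d) Matching integer coefficients to the picture gives p.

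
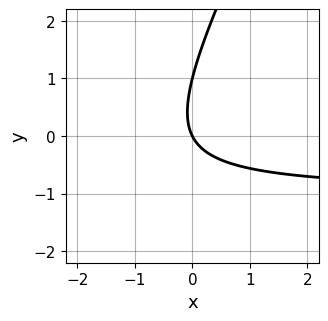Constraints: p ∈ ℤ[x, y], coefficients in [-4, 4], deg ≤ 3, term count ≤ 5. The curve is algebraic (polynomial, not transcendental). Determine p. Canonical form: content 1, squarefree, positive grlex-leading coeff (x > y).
1. The degree is 2 — no degree-1 curve has this shape.
2. From the axis intercepts and sections: it crosses the x-axis at the gridline x = 0; among the integer gridlines, it crosses the y-axis at y ∈ {0, 1}.
3. Together with the visible shape, these determine p as stated.

2*x*y - y^2 + 2*x + y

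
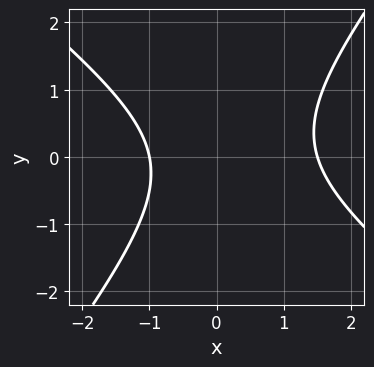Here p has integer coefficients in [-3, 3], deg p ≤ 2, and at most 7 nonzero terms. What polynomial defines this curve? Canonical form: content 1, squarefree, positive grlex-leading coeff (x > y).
1. deg p = 2. No degree-1 curve has this shape.
2. Observable constraints: no y-intercept at any integer in the box; it meets the x-axis at x = -1 (among the integer gridlines).
3. Fitting integer coefficients to these (and the overall shape) gives p.

2*x^2 + x*y - 2*y^2 - x - 3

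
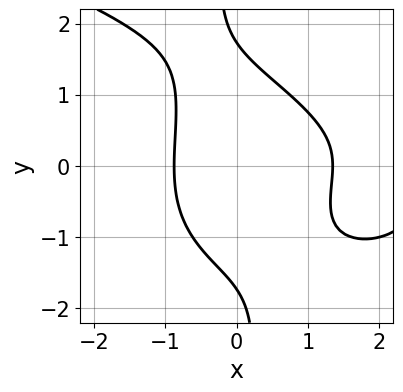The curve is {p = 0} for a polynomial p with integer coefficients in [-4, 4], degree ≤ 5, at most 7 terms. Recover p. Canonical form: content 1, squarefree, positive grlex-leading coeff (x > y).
The degree is 4 — the shape is more complex than any degree-3 curve.
The integer polynomial consistent with all of this is the stated p.

x*y^3 - x^3 + 3*x^2 + y^2 - 3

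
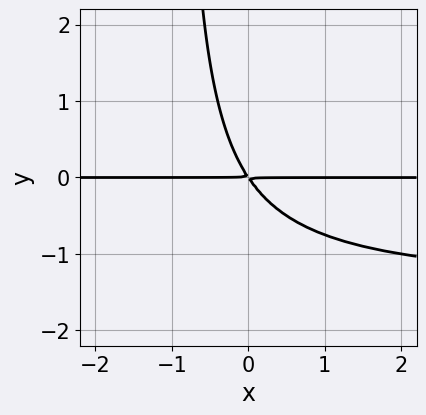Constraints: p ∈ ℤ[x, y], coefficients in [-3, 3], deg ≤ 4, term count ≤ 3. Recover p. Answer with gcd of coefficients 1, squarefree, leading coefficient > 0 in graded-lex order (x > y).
2*x*y^2 + 3*x*y + 2*y^2

deg p = 3. A generic line meets the curve in up to 3 points.
From the visible intercepts: every point of the x-axis in the box is on the curve.
Matching integer coefficients to the picture gives p.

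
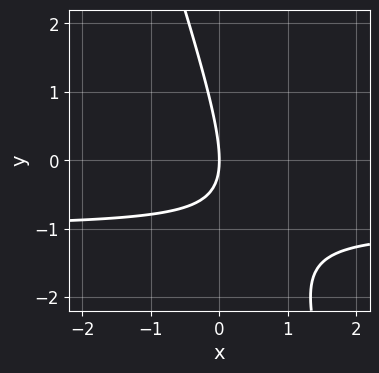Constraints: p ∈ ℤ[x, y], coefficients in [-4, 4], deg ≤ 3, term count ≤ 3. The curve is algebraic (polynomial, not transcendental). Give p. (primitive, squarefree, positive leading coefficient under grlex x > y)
3*x*y + y^2 + 3*x

First, deg p = 2. The shape is more complex than any degree-1 curve.
Then, reading off the gridlines: one x-axis crossing is at x = 0; one y-axis crossing is at y = 0.
Finally, solving for integer coefficients yields p as stated.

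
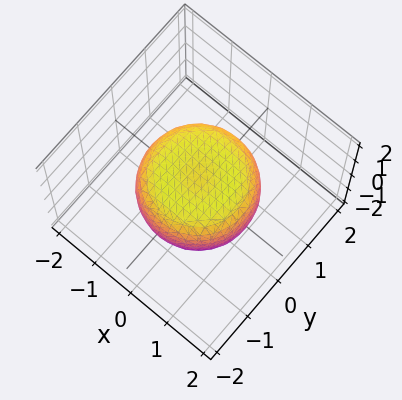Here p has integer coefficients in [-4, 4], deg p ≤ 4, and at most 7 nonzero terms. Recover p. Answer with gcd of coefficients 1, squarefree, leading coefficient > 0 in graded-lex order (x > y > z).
2*x^4 + 4*x^2*y^2 + 2*y^4 - 2*x^2 - 2*y^2 + 3*z^2 - 2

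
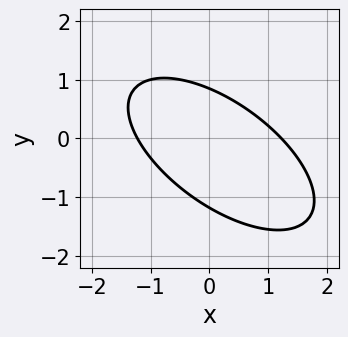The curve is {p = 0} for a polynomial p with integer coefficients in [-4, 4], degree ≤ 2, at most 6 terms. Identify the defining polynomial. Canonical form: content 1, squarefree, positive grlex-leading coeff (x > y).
2*x^2 + 3*x*y + 3*y^2 + y - 3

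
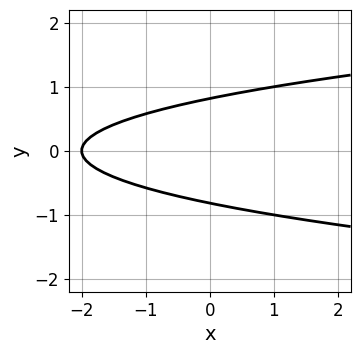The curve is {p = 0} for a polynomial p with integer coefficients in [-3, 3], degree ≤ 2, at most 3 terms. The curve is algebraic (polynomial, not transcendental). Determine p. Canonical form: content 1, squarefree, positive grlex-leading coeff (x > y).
3*y^2 - x - 2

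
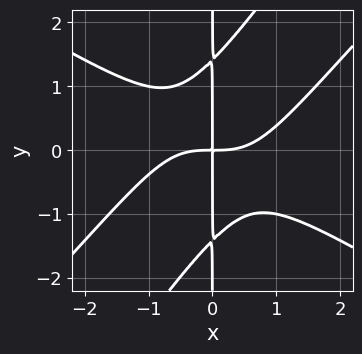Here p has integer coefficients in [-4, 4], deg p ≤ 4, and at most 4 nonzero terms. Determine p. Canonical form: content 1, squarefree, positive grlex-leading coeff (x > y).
x^4 - 2*x^2*y^2 + x*y^3 - 2*x*y

1. deg p = 4. A generic line meets the curve in up to 4 points.
2. Observable constraints: the visible y-axis segment lies entirely on the curve.
3. Fitting integer coefficients to these (and the overall shape) gives p.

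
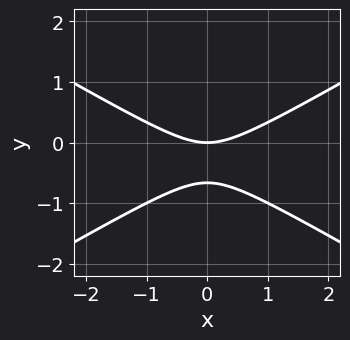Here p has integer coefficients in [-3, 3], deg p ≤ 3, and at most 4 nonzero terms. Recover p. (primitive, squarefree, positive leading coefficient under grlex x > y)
x^2 - 3*y^2 - 2*y

Degree: a generic line meets the curve in up to 2 points, so deg p = 2.
Symmetries: mirror symmetry x ↦ −x ⇒ only even powers of x.
Checking where it meets the axes: it crosses the x-axis at the gridline x = 0; it meets the y-axis at y = 0 (among the integer gridlines).
These observations pin down the coefficients.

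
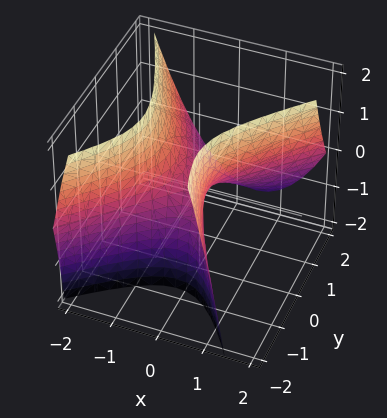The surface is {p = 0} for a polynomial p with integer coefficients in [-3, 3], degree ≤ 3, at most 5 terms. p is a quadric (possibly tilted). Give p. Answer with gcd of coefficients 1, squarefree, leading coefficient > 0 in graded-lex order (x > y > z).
1. deg p = 2. The shape is more complex than any degree-1 surface.
2. Observable constraints: it crosses the x-axis at the gridline x = 0; it crosses the z-axis at the gridline z = 0; it meets the y-axis at y = 0 (among the integer gridlines).
3. Putting this together gives p.

2*x^2 - x*y - y^2 - y*z - z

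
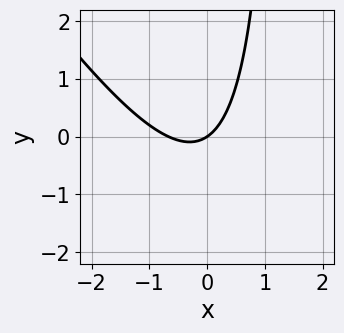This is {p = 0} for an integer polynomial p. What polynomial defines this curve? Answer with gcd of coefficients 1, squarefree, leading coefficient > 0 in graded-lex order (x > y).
(a) Degree: no degree-1 curve has this shape, so deg p = 2.
(b) Checking where it meets the axes: it meets the y-axis at y = 0 (among the integer gridlines); one x-axis crossing is at x = 0.
(c) Matching integer coefficients to the picture gives p.

3*x^2 + 2*x*y + 2*x - 3*y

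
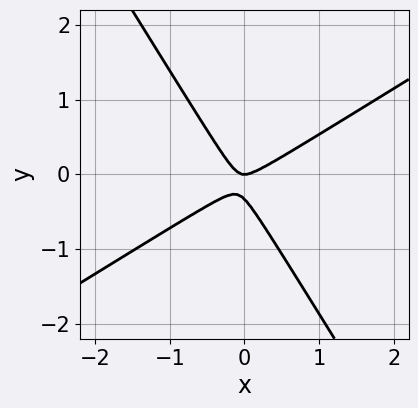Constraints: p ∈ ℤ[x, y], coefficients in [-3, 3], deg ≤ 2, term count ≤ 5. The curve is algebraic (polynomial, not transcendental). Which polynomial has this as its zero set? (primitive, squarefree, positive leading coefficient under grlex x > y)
3*x^2 - 3*x*y - 3*y^2 - y

First, deg p = 2. The shape is more complex than any degree-1 curve.
Then, from the axis intercepts and sections: one y-axis crossing is at y = 0; it meets the x-axis at x = 0 (among the integer gridlines).
Finally, putting this together gives p.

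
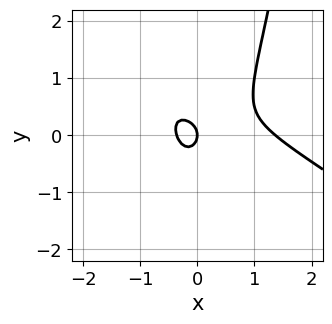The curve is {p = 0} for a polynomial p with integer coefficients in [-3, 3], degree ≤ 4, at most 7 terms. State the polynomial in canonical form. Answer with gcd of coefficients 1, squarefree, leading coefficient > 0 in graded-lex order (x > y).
1. Degree: the shape is more complex than any degree-2 curve, so deg p = 3.
2. From the visible intercepts: it meets the y-axis at y = 0 (among the integer gridlines); it crosses the x-axis at the gridline x = 0.
3. Solving for integer coefficients yields p as stated.

2*x^3 + 3*x^2*y - 2*x^2 - 2*y^2 - x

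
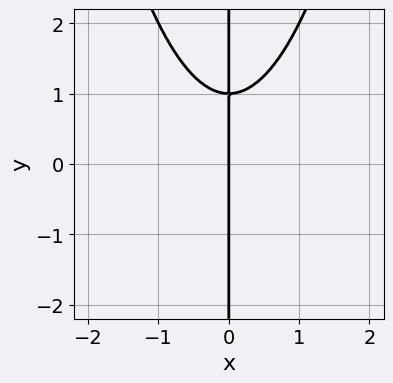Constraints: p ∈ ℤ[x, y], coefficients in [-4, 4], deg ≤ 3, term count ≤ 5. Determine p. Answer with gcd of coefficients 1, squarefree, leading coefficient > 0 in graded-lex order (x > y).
(a) Degree: a generic line meets the curve in up to 3 points, so deg p = 3.
(b) From the axis intercepts and sections: it meets the x-axis at x = 0 (among the integer gridlines); the visible y-axis segment lies entirely on the curve.
(c) Solving for integer coefficients yields p as stated.

x^3 - x*y + x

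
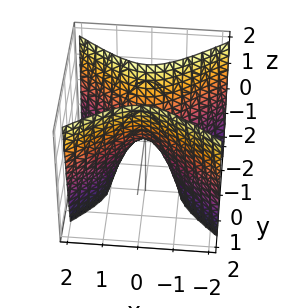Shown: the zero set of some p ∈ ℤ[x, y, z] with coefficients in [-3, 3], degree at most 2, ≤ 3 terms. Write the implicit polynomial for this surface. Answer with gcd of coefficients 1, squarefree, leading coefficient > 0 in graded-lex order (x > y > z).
First, the degree is 2 — a hyperbolic paraboloid; a quadric.
Next, symmetries: the x ↦ −x reflection is a symmetry, so x appears only in even powers; mirror symmetry y ↦ −y ⇒ only even powers of y.
Next, checking where it meets the axes: it meets the y-axis at y = 0 (among the integer gridlines); one z-axis crossing is at z = 0; it crosses the x-axis at the gridline x = 0.
Finally, these observations pin down the coefficients.

2*x^2 - 3*y^2 + z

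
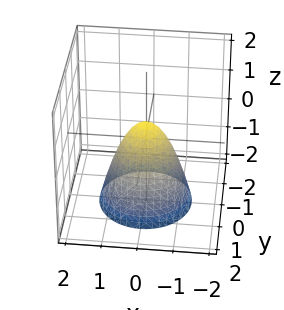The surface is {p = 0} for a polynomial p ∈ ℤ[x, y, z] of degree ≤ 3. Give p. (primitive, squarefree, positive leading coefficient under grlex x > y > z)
deg p = 2. The shape is more complex than any degree-1 surface.
Symmetries: every cross-section ⟂ z is a circle, so x, y appear only via x² + y².
From the axis intercepts and sections: a circular section at z = -1 has radius exactly 1.
Together with the visible shape, these determine p as stated.

3*x^2 + 3*y^2 + 2*z - 1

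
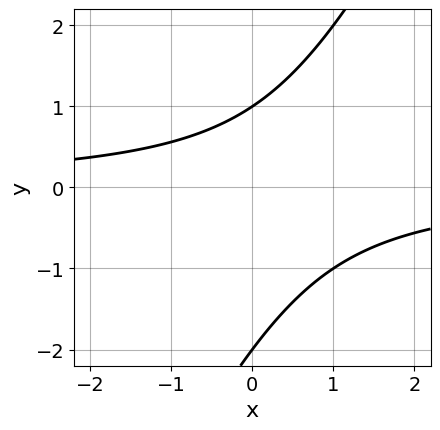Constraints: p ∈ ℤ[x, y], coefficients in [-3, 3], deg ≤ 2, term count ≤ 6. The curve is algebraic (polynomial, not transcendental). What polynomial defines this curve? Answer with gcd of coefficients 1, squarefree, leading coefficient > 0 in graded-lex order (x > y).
2*x*y - y^2 - y + 2

(a) Degree: the shape is more complex than any degree-1 curve, so deg p = 2.
(b) Reading off the gridlines: the curve avoids every integer x-axis point in the box; among the integer gridlines, it crosses the y-axis at y ∈ {-2, 1}.
(c) These observations pin down the coefficients.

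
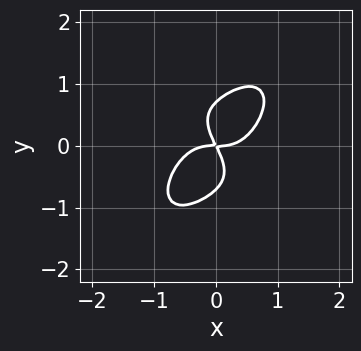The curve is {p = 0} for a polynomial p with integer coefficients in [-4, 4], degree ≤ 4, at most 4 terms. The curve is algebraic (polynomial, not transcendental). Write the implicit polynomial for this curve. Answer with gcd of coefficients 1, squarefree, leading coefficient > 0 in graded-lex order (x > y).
3*x^4 + 2*y^4 - 2*x*y - y^2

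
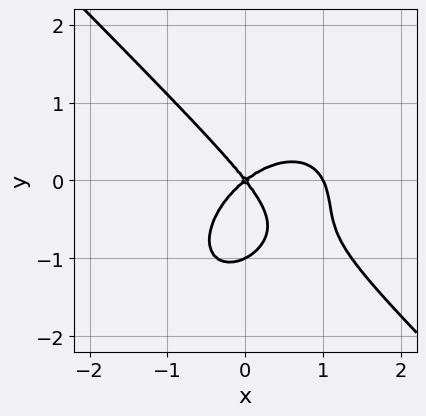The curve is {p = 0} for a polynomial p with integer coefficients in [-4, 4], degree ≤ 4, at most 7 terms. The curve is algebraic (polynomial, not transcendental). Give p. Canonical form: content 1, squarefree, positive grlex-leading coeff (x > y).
2*x^3 + 2*y^3 - 2*x^2 + x*y + 2*y^2

(a) deg p = 3.
(b) From the visible intercepts: among the integer gridlines, it crosses the y-axis at y ∈ {-1, 0}; among the integer gridlines, it crosses the x-axis at x ∈ {0, 1}.
(c) Solving for integer coefficients yields p as stated.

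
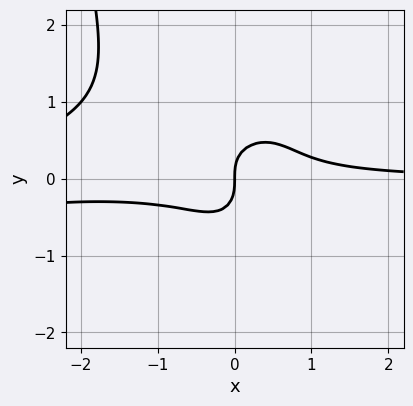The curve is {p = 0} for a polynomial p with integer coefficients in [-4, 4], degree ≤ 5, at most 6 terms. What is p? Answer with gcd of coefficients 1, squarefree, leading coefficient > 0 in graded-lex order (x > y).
x^3*y - 2*x^2*y^2 + 3*x^2*y + 2*y^3 - x

1. The degree is 4 — no degree-3 curve has this shape.
2. Reading off the gridlines: it meets the y-axis at y = 0 (among the integer gridlines); it meets the x-axis at x = 0 (among the integer gridlines).
3. Solving for integer coefficients yields p as stated.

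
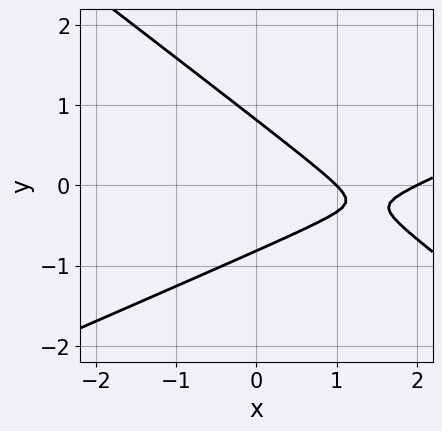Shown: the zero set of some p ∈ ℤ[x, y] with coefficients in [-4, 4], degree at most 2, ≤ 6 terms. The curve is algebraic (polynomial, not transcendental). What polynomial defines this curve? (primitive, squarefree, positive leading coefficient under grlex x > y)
x^2 - x*y - 3*y^2 - 3*x + 2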